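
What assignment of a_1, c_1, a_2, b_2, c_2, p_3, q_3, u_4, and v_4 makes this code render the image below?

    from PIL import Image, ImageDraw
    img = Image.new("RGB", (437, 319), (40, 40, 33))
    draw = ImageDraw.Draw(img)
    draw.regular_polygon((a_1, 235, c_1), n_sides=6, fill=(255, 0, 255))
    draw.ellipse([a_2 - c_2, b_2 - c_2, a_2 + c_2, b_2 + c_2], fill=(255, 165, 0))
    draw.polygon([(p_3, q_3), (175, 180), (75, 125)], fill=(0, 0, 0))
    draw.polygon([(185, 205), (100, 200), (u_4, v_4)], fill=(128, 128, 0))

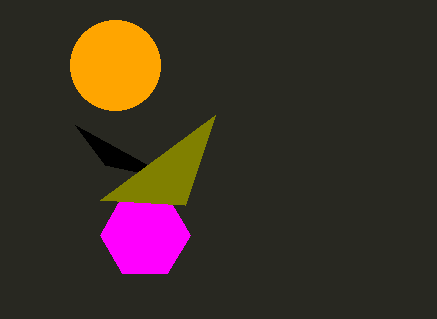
a_1 = 145
c_1 = 45
a_2 = 115
b_2 = 65
c_2 = 45
p_3 = 105
q_3 = 165
u_4 = 215
v_4 = 115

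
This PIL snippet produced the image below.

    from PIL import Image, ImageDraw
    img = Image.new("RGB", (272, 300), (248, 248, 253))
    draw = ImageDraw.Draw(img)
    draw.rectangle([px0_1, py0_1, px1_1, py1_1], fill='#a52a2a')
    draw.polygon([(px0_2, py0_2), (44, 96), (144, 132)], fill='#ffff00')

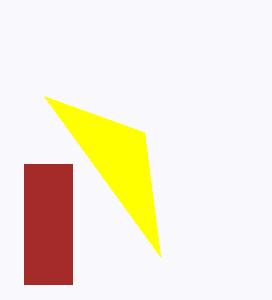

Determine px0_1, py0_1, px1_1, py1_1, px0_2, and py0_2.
px0_1 = 24, py0_1 = 164, px1_1 = 72, py1_1 = 284, px0_2 = 160, py0_2 = 256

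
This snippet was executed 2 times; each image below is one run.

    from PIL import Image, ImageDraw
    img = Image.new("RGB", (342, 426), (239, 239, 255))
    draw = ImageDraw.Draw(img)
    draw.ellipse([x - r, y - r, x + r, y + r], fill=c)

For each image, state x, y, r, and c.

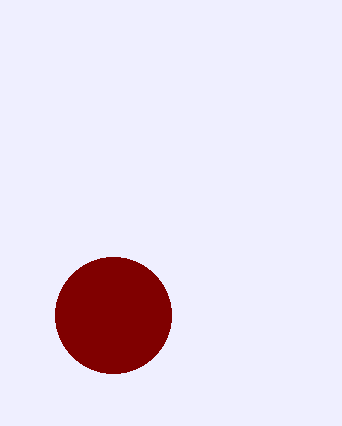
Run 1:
x = 113
y = 315
r = 58
c = 'maroon'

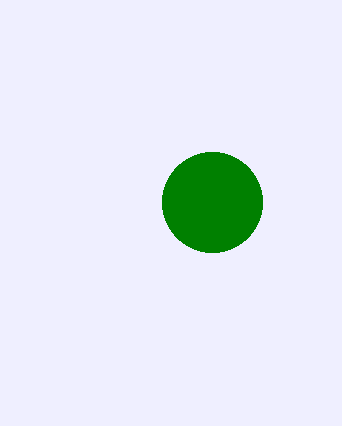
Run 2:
x = 212
y = 202
r = 50
c = 'green'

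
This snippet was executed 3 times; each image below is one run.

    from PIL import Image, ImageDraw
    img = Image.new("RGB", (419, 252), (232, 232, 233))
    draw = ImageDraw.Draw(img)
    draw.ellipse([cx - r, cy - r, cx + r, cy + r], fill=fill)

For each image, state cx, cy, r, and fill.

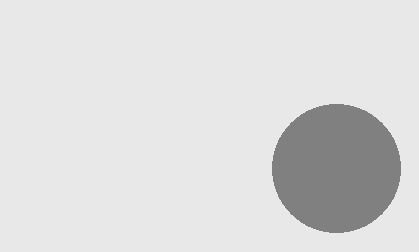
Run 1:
cx = 336; cy = 168; r = 64; fill = 'gray'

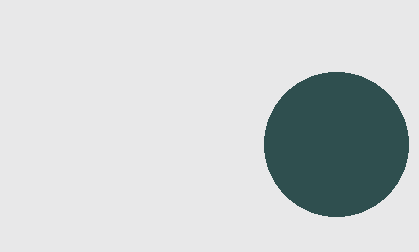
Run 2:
cx = 336
cy = 144
r = 72
fill = 'darkslategray'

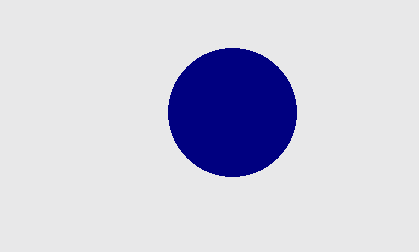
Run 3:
cx = 232; cy = 112; r = 64; fill = 'navy'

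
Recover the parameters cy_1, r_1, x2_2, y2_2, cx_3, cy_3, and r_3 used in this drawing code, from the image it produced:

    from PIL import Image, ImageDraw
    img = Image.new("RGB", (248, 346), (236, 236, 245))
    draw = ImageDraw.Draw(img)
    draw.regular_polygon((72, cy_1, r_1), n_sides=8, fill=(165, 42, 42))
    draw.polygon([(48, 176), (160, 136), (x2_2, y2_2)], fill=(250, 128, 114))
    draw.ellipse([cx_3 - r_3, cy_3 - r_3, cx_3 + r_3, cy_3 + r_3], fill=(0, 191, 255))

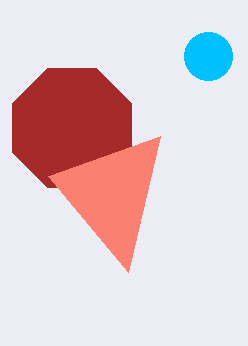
cy_1 = 128, r_1 = 64, x2_2 = 128, y2_2 = 272, cx_3 = 208, cy_3 = 56, r_3 = 24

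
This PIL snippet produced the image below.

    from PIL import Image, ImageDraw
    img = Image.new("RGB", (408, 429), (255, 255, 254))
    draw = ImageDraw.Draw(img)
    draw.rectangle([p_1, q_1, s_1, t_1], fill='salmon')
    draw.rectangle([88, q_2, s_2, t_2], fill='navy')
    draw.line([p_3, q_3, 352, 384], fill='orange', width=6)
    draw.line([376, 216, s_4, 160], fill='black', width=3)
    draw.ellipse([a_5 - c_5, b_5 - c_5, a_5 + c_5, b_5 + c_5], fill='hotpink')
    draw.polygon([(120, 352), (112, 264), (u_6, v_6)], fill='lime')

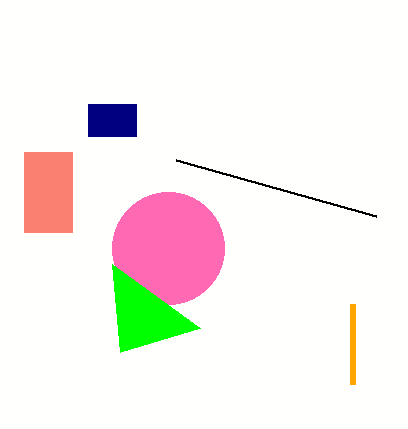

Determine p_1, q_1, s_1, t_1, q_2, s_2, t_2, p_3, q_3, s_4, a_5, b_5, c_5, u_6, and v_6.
p_1 = 24; q_1 = 152; s_1 = 72; t_1 = 232; q_2 = 104; s_2 = 136; t_2 = 136; p_3 = 352; q_3 = 304; s_4 = 176; a_5 = 168; b_5 = 248; c_5 = 56; u_6 = 200; v_6 = 328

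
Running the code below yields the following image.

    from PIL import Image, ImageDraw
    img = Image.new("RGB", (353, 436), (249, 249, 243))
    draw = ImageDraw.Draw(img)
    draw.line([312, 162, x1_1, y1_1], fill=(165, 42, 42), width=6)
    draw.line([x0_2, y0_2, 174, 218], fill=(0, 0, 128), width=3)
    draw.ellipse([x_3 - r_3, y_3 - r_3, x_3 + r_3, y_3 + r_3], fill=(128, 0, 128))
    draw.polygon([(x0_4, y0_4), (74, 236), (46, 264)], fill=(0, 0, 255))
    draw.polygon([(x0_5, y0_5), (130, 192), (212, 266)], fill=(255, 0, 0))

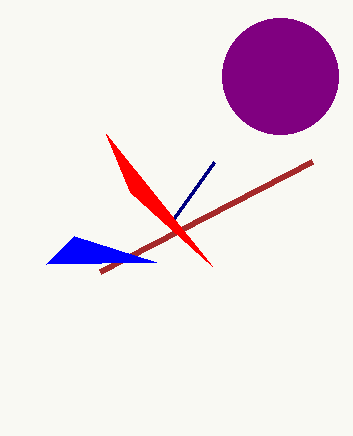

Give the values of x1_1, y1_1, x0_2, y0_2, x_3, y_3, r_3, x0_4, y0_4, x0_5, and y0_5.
x1_1 = 100; y1_1 = 272; x0_2 = 214; y0_2 = 162; x_3 = 280; y_3 = 76; r_3 = 58; x0_4 = 156; y0_4 = 262; x0_5 = 106; y0_5 = 134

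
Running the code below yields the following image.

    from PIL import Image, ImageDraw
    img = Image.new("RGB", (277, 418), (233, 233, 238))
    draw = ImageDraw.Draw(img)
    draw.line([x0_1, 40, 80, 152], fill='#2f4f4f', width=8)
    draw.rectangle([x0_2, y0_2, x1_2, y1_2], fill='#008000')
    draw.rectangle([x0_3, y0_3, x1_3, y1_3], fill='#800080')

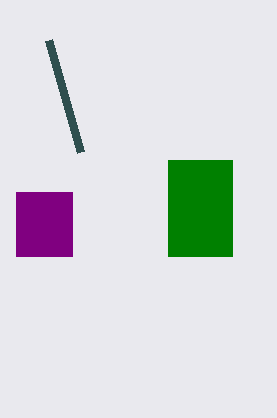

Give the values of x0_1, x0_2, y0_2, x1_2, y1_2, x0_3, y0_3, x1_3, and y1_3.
x0_1 = 48; x0_2 = 168; y0_2 = 160; x1_2 = 232; y1_2 = 256; x0_3 = 16; y0_3 = 192; x1_3 = 72; y1_3 = 256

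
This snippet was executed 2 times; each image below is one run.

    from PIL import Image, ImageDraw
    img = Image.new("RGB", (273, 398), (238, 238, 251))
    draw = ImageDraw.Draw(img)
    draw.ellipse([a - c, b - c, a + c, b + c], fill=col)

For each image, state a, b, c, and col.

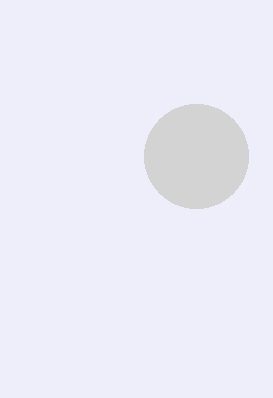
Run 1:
a = 196
b = 156
c = 52
col = 'lightgray'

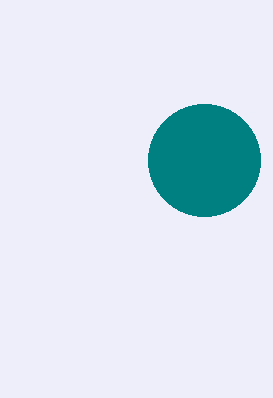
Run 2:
a = 204; b = 160; c = 56; col = 'teal'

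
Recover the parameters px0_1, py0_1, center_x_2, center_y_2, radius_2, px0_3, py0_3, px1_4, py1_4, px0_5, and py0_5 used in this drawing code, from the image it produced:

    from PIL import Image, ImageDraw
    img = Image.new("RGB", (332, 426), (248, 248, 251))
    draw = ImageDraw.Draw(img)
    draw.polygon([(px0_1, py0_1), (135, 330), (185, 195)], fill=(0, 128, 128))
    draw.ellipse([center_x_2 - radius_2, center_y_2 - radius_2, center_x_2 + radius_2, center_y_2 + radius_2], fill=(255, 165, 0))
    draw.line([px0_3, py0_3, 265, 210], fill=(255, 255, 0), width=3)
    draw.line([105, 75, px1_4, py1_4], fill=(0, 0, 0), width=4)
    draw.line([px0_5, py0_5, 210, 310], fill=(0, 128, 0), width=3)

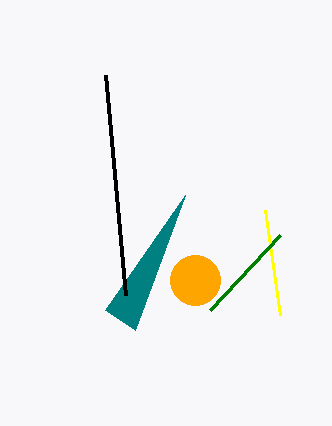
px0_1 = 105; py0_1 = 310; center_x_2 = 195; center_y_2 = 280; radius_2 = 25; px0_3 = 280; py0_3 = 315; px1_4 = 125; py1_4 = 295; px0_5 = 280; py0_5 = 235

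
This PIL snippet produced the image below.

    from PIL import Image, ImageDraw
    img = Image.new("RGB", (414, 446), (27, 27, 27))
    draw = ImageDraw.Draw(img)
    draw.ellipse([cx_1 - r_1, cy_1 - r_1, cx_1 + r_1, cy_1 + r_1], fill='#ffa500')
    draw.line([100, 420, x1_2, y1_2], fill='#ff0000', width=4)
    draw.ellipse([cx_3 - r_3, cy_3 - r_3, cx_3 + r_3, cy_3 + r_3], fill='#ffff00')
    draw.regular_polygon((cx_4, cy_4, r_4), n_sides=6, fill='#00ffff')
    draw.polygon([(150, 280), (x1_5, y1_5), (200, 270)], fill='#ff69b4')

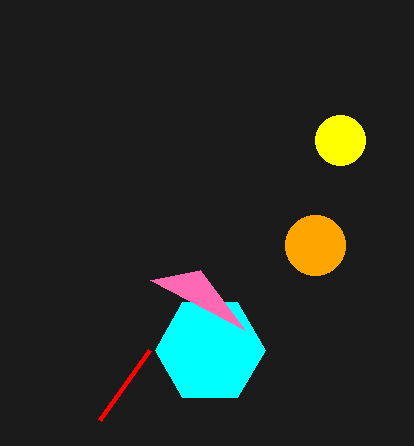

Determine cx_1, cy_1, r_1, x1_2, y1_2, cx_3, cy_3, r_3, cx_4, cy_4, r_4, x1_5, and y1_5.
cx_1 = 315, cy_1 = 245, r_1 = 30, x1_2 = 150, y1_2 = 350, cx_3 = 340, cy_3 = 140, r_3 = 25, cx_4 = 210, cy_4 = 350, r_4 = 55, x1_5 = 245, y1_5 = 330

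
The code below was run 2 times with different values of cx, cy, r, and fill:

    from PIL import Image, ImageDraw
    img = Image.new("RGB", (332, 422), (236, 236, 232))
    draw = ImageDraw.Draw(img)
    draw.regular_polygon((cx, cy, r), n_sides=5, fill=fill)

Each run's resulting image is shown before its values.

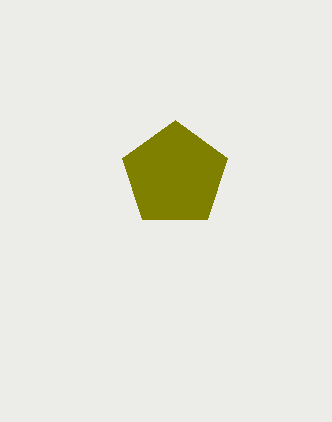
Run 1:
cx = 175, cy = 175, r = 55, fill = 'olive'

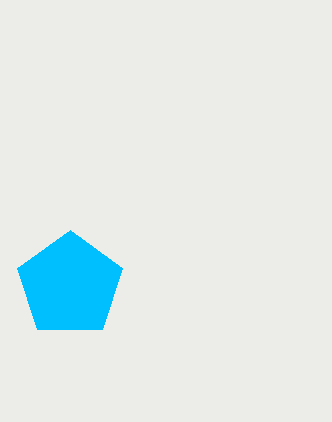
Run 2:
cx = 70
cy = 285
r = 55
fill = 'deepskyblue'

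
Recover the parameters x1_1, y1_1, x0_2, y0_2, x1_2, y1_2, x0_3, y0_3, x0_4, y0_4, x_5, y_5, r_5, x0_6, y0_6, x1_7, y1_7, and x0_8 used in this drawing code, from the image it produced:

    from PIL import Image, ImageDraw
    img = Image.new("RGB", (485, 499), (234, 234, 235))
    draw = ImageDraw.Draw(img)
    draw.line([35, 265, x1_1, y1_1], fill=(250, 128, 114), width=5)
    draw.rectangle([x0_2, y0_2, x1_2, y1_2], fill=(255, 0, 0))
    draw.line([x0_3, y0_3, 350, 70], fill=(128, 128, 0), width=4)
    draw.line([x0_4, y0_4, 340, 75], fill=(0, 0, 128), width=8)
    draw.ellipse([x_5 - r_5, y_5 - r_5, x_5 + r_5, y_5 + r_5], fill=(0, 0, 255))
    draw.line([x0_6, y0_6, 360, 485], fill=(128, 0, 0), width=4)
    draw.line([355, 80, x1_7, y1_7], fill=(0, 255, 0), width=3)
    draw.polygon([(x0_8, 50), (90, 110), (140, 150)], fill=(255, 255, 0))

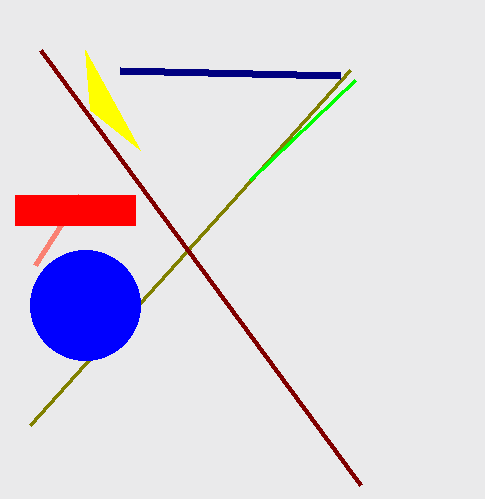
x1_1 = 80; y1_1 = 195; x0_2 = 15; y0_2 = 195; x1_2 = 135; y1_2 = 225; x0_3 = 30; y0_3 = 425; x0_4 = 120; y0_4 = 70; x_5 = 85; y_5 = 305; r_5 = 55; x0_6 = 40; y0_6 = 50; x1_7 = 250; y1_7 = 180; x0_8 = 85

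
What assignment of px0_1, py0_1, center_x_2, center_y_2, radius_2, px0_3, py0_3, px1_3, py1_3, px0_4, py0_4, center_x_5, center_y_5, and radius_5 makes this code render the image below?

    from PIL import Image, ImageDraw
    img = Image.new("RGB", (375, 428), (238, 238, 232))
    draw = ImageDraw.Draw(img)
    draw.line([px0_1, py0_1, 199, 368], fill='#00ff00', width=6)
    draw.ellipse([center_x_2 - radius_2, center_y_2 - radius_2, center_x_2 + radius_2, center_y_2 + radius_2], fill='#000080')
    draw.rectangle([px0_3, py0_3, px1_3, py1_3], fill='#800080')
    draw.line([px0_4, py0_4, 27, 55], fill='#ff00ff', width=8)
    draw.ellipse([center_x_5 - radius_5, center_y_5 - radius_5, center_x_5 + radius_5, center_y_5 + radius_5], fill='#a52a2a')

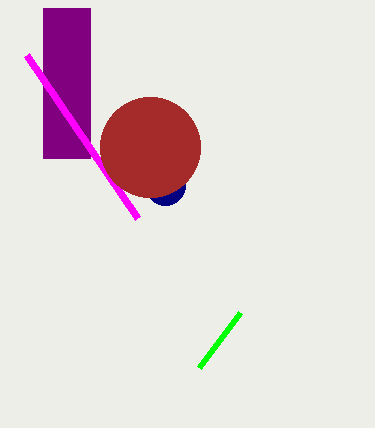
px0_1 = 240, py0_1 = 313, center_x_2 = 165, center_y_2 = 185, radius_2 = 20, px0_3 = 43, py0_3 = 8, px1_3 = 90, py1_3 = 158, px0_4 = 138, py0_4 = 218, center_x_5 = 150, center_y_5 = 147, radius_5 = 50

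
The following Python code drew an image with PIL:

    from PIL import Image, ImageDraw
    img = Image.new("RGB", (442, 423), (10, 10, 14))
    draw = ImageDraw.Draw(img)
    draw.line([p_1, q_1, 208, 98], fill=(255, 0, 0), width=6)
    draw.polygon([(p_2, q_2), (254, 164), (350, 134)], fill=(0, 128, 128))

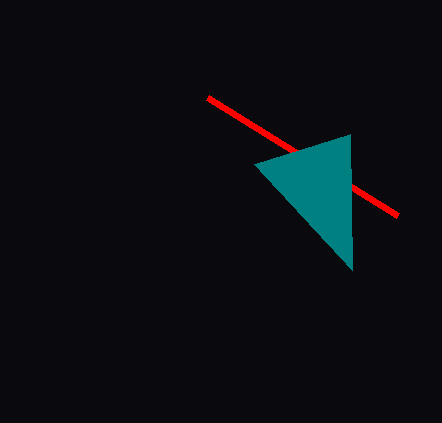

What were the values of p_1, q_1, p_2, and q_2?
p_1 = 398
q_1 = 216
p_2 = 352
q_2 = 270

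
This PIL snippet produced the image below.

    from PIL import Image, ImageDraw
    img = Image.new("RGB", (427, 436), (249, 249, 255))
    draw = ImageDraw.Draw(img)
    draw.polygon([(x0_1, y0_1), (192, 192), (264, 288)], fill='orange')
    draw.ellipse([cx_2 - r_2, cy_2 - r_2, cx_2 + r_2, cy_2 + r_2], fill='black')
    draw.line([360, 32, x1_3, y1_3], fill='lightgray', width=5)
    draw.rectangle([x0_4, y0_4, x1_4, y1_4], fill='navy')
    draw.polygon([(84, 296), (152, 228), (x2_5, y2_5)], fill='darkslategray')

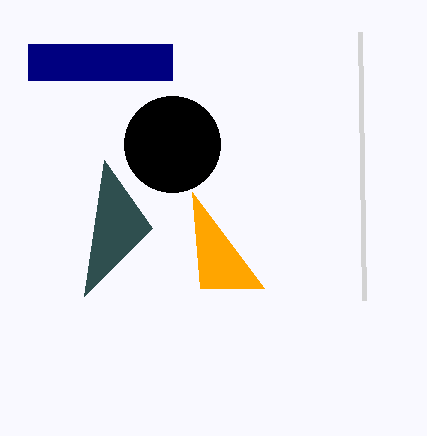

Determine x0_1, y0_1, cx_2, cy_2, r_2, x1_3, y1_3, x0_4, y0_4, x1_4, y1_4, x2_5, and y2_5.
x0_1 = 200; y0_1 = 288; cx_2 = 172; cy_2 = 144; r_2 = 48; x1_3 = 364; y1_3 = 300; x0_4 = 28; y0_4 = 44; x1_4 = 172; y1_4 = 80; x2_5 = 104; y2_5 = 160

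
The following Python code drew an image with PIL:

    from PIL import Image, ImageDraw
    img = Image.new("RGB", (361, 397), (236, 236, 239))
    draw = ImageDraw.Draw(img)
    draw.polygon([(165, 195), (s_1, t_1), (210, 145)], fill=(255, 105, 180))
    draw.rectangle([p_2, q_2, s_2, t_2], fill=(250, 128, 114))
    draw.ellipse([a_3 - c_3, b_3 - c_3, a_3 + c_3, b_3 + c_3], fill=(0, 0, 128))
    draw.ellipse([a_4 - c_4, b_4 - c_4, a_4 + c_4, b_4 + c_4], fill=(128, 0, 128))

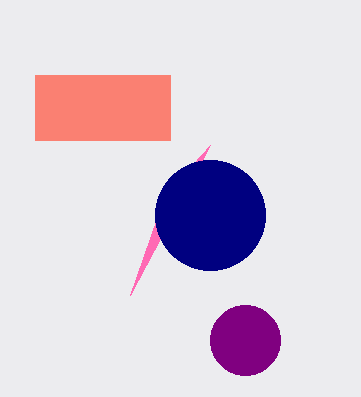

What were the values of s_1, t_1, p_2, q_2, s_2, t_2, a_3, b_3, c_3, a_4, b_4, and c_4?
s_1 = 130
t_1 = 295
p_2 = 35
q_2 = 75
s_2 = 170
t_2 = 140
a_3 = 210
b_3 = 215
c_3 = 55
a_4 = 245
b_4 = 340
c_4 = 35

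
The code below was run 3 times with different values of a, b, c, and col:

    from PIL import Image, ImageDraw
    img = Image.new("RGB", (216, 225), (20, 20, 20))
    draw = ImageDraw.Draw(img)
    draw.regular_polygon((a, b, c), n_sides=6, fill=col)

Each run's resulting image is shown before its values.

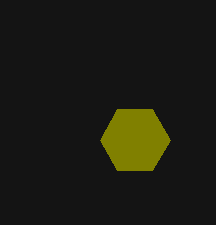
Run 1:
a = 135
b = 140
c = 35
col = 'olive'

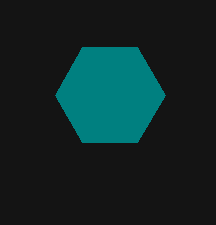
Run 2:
a = 110
b = 95
c = 55
col = 'teal'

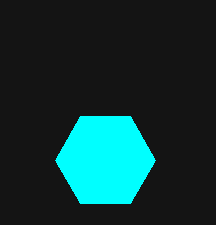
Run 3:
a = 105
b = 160
c = 50
col = 'cyan'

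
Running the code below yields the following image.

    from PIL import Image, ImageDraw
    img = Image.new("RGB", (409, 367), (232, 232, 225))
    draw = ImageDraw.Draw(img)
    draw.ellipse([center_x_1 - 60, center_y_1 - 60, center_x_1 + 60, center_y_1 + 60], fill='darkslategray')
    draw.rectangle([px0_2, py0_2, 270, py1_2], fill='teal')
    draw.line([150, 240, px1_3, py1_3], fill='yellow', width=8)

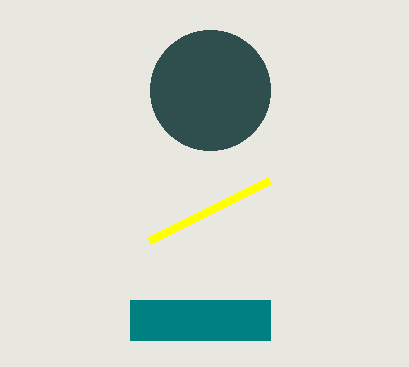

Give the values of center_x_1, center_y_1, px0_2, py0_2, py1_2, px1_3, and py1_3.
center_x_1 = 210, center_y_1 = 90, px0_2 = 130, py0_2 = 300, py1_2 = 340, px1_3 = 270, py1_3 = 180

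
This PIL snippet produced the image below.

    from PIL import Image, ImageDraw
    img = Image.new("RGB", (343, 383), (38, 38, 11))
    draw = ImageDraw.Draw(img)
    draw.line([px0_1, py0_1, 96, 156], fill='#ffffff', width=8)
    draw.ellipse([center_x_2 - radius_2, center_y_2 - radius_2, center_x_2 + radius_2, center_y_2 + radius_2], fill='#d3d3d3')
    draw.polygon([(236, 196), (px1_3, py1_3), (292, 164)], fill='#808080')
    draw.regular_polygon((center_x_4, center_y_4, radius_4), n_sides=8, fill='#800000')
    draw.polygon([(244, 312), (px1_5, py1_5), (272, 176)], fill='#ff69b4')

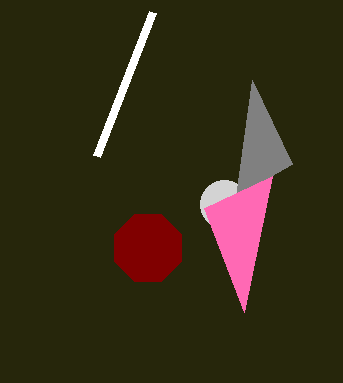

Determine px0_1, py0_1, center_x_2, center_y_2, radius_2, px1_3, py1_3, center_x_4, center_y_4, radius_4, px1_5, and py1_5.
px0_1 = 152; py0_1 = 12; center_x_2 = 224; center_y_2 = 204; radius_2 = 24; px1_3 = 252; py1_3 = 80; center_x_4 = 148; center_y_4 = 248; radius_4 = 36; px1_5 = 204; py1_5 = 208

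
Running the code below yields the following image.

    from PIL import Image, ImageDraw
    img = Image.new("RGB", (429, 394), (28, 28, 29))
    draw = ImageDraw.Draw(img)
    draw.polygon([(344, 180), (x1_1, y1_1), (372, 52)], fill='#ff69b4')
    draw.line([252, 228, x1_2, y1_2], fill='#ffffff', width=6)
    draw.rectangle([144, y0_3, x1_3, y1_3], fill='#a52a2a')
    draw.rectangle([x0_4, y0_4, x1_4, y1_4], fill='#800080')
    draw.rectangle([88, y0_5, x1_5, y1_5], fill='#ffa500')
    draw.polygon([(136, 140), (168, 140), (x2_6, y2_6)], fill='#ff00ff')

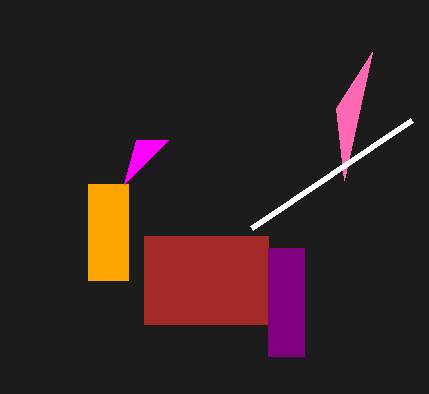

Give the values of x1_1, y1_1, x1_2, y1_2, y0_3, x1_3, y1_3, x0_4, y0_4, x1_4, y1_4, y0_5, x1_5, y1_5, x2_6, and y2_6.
x1_1 = 336; y1_1 = 108; x1_2 = 412; y1_2 = 120; y0_3 = 236; x1_3 = 268; y1_3 = 324; x0_4 = 268; y0_4 = 248; x1_4 = 304; y1_4 = 356; y0_5 = 184; x1_5 = 128; y1_5 = 280; x2_6 = 124; y2_6 = 184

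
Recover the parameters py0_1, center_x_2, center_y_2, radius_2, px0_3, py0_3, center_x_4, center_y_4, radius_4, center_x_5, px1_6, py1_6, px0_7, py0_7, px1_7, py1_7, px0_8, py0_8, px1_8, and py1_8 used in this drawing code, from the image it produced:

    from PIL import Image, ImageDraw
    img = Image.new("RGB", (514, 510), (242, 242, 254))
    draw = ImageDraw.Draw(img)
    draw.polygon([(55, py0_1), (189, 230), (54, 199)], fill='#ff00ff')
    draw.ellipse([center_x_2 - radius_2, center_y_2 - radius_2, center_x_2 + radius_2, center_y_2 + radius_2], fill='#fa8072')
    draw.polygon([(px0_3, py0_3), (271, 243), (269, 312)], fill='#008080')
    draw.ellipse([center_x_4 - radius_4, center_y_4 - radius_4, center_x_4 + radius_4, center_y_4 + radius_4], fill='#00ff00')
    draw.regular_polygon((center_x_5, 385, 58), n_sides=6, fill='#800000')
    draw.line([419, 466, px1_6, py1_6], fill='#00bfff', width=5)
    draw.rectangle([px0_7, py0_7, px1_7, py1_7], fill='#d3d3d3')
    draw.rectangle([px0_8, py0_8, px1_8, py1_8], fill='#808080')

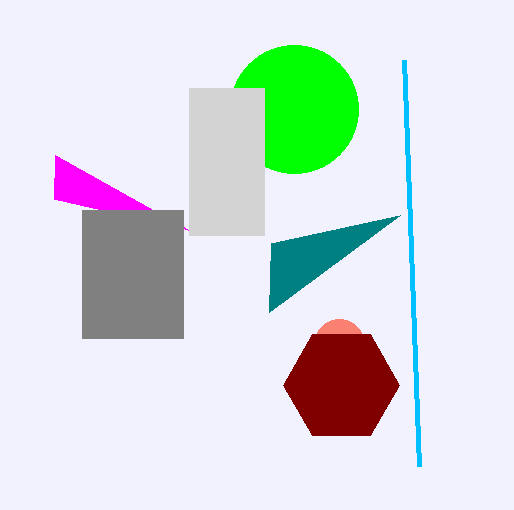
py0_1 = 155; center_x_2 = 339; center_y_2 = 344; radius_2 = 25; px0_3 = 400; py0_3 = 215; center_x_4 = 294; center_y_4 = 109; radius_4 = 64; center_x_5 = 341; px1_6 = 404; py1_6 = 60; px0_7 = 189; py0_7 = 88; px1_7 = 264; py1_7 = 235; px0_8 = 82; py0_8 = 210; px1_8 = 183; py1_8 = 338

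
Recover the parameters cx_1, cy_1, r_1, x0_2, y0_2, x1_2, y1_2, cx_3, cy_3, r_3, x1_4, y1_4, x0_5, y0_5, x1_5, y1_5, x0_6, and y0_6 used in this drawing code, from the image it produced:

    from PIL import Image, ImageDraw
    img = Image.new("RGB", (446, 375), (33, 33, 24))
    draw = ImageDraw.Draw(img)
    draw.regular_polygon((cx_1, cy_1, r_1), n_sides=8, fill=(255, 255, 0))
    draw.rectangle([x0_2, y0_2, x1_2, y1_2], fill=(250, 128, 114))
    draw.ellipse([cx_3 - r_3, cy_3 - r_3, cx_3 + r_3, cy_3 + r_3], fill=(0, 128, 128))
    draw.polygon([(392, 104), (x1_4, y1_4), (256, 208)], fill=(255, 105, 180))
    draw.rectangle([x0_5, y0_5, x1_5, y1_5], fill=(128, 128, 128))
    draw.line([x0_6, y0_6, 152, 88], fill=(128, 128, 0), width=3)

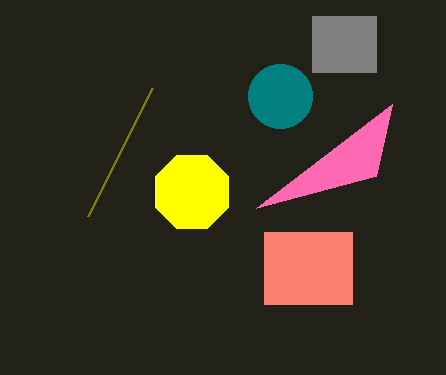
cx_1 = 192
cy_1 = 192
r_1 = 40
x0_2 = 264
y0_2 = 232
x1_2 = 352
y1_2 = 304
cx_3 = 280
cy_3 = 96
r_3 = 32
x1_4 = 376
y1_4 = 176
x0_5 = 312
y0_5 = 16
x1_5 = 376
y1_5 = 72
x0_6 = 88
y0_6 = 216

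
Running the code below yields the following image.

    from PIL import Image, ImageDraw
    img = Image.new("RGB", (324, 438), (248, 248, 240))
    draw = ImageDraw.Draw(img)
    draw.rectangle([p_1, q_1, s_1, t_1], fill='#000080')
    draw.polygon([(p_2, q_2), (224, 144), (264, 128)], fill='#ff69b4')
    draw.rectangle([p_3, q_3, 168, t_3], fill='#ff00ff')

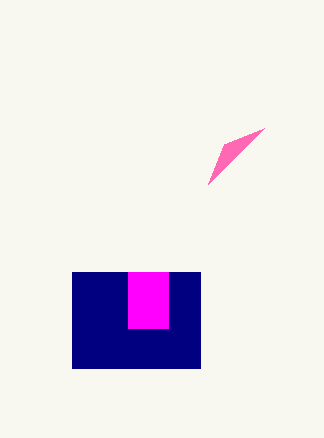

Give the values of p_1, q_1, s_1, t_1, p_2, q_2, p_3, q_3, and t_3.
p_1 = 72
q_1 = 272
s_1 = 200
t_1 = 368
p_2 = 208
q_2 = 184
p_3 = 128
q_3 = 272
t_3 = 328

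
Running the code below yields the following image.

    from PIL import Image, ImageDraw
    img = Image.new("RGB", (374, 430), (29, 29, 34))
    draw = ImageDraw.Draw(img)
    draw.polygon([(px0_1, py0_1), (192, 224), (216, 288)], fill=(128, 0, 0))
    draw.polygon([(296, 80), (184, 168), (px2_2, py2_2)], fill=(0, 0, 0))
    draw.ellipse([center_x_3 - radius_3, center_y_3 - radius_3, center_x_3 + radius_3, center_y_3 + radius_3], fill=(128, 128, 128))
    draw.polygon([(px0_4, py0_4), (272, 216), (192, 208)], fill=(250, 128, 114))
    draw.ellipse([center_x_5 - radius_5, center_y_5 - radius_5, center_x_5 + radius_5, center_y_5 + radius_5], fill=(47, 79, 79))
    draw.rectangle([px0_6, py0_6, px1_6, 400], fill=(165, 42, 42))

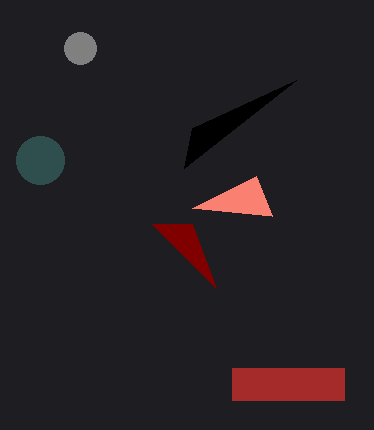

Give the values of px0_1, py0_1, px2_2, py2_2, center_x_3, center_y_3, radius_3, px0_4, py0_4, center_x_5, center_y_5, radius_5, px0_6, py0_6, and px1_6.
px0_1 = 152, py0_1 = 224, px2_2 = 192, py2_2 = 128, center_x_3 = 80, center_y_3 = 48, radius_3 = 16, px0_4 = 256, py0_4 = 176, center_x_5 = 40, center_y_5 = 160, radius_5 = 24, px0_6 = 232, py0_6 = 368, px1_6 = 344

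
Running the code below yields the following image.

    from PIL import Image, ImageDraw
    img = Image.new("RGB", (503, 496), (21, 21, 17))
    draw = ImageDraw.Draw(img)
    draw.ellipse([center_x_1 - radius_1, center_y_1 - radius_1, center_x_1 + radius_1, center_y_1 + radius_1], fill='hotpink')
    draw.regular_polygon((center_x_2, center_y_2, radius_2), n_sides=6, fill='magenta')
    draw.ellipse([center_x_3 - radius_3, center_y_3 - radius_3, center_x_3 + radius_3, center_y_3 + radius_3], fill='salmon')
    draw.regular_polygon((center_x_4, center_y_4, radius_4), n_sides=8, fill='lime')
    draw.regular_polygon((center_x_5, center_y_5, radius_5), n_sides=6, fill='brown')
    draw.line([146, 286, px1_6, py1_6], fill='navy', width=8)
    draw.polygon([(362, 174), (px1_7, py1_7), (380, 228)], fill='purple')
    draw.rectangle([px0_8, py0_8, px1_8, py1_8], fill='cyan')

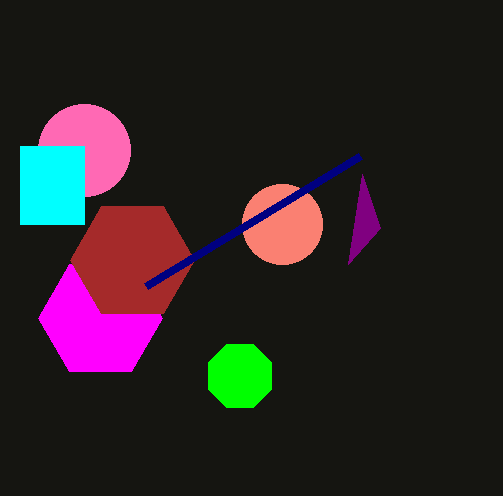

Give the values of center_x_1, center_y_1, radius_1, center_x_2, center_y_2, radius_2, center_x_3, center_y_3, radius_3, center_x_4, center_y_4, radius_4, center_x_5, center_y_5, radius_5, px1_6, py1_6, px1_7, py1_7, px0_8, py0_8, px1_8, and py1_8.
center_x_1 = 84, center_y_1 = 150, radius_1 = 46, center_x_2 = 100, center_y_2 = 318, radius_2 = 62, center_x_3 = 282, center_y_3 = 224, radius_3 = 40, center_x_4 = 240, center_y_4 = 376, radius_4 = 34, center_x_5 = 132, center_y_5 = 260, radius_5 = 62, px1_6 = 360, py1_6 = 156, px1_7 = 348, py1_7 = 264, px0_8 = 20, py0_8 = 146, px1_8 = 84, py1_8 = 224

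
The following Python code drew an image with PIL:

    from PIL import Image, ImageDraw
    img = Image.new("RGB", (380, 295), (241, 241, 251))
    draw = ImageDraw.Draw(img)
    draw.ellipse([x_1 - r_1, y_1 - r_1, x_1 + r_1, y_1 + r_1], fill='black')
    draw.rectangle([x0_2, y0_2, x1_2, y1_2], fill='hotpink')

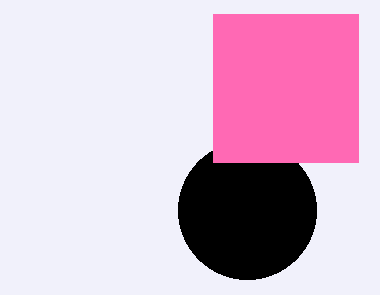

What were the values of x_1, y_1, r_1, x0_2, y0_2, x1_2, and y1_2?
x_1 = 247, y_1 = 210, r_1 = 69, x0_2 = 213, y0_2 = 14, x1_2 = 358, y1_2 = 162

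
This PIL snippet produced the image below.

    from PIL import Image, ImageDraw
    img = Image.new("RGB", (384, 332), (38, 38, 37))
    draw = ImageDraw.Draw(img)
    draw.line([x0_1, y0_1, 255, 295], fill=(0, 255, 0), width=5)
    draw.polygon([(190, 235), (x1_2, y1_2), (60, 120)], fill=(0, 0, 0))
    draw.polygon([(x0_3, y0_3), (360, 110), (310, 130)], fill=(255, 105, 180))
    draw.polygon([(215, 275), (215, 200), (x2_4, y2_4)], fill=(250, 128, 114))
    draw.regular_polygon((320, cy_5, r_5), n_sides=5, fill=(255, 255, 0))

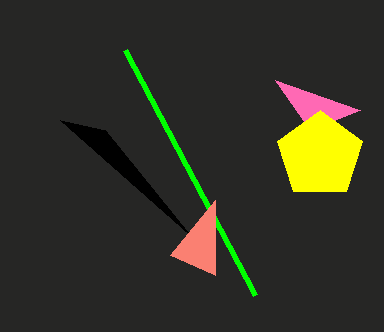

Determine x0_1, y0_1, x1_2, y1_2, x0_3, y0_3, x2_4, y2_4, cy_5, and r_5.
x0_1 = 125; y0_1 = 50; x1_2 = 105; y1_2 = 130; x0_3 = 275; y0_3 = 80; x2_4 = 170; y2_4 = 255; cy_5 = 155; r_5 = 45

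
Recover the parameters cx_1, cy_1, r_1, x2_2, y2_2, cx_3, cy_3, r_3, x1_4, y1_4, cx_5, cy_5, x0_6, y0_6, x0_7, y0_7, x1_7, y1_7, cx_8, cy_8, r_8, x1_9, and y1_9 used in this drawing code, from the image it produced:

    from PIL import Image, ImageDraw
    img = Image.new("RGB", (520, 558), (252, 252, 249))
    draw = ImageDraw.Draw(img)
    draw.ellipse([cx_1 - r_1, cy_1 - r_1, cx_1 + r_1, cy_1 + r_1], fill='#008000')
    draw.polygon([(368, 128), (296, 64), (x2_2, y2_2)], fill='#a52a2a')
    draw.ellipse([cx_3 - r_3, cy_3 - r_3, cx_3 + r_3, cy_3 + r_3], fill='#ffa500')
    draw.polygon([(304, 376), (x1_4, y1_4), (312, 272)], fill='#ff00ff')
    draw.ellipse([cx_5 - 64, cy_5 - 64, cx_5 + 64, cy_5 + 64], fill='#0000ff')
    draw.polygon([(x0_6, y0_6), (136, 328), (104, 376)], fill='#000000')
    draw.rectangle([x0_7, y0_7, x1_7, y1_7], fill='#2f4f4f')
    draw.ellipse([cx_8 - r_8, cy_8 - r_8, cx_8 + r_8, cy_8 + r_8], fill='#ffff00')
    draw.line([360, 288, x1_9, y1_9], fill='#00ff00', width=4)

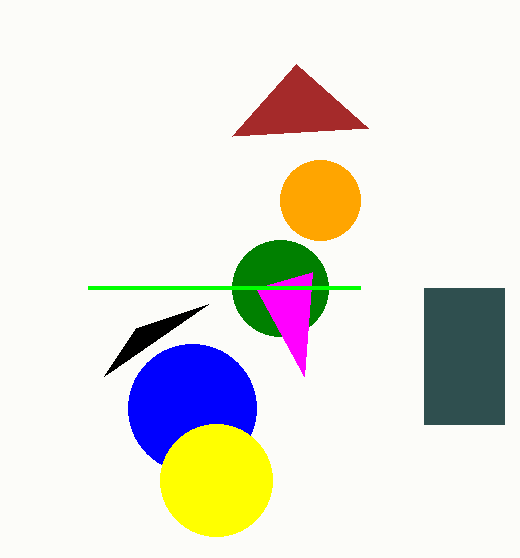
cx_1 = 280
cy_1 = 288
r_1 = 48
x2_2 = 232
y2_2 = 136
cx_3 = 320
cy_3 = 200
r_3 = 40
x1_4 = 256
y1_4 = 288
cx_5 = 192
cy_5 = 408
x0_6 = 208
y0_6 = 304
x0_7 = 424
y0_7 = 288
x1_7 = 504
y1_7 = 424
cx_8 = 216
cy_8 = 480
r_8 = 56
x1_9 = 88
y1_9 = 288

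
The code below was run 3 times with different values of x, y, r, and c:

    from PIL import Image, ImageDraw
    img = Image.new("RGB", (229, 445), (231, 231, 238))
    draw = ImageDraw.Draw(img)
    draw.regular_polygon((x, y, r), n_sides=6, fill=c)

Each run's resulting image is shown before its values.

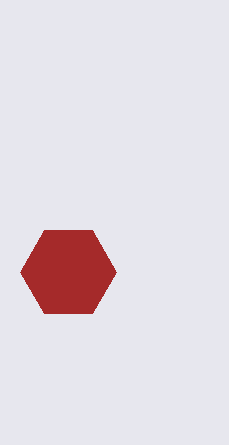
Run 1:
x = 68, y = 272, r = 48, c = 'brown'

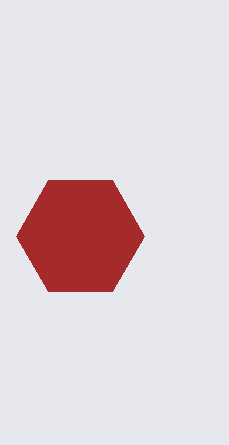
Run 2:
x = 80; y = 236; r = 64; c = 'brown'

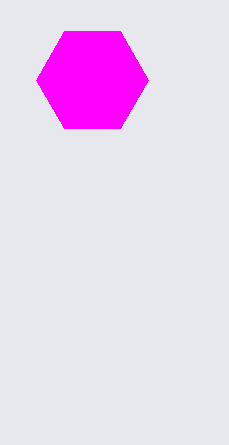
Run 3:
x = 92, y = 80, r = 56, c = 'magenta'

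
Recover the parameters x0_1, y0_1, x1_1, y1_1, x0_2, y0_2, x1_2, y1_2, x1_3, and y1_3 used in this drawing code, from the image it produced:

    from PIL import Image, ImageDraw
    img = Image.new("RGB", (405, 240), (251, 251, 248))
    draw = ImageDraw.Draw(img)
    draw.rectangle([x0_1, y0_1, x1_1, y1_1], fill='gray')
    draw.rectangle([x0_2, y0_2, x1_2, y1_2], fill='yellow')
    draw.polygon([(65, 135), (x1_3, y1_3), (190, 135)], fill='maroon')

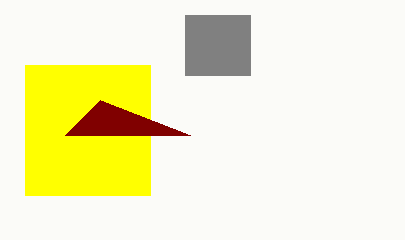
x0_1 = 185, y0_1 = 15, x1_1 = 250, y1_1 = 75, x0_2 = 25, y0_2 = 65, x1_2 = 150, y1_2 = 195, x1_3 = 100, y1_3 = 100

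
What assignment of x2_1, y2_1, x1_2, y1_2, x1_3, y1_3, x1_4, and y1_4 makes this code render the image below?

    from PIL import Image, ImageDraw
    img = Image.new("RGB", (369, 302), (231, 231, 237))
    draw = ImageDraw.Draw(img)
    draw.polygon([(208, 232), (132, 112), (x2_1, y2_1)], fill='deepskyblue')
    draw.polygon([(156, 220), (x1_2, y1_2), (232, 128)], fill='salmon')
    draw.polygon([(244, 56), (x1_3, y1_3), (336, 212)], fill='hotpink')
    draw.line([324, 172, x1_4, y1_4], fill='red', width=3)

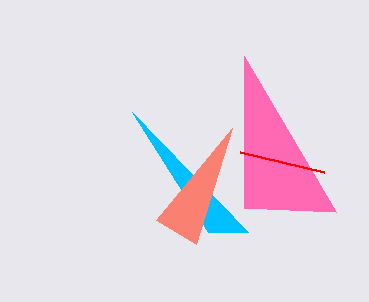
x2_1 = 248
y2_1 = 232
x1_2 = 196
y1_2 = 244
x1_3 = 244
y1_3 = 208
x1_4 = 240
y1_4 = 152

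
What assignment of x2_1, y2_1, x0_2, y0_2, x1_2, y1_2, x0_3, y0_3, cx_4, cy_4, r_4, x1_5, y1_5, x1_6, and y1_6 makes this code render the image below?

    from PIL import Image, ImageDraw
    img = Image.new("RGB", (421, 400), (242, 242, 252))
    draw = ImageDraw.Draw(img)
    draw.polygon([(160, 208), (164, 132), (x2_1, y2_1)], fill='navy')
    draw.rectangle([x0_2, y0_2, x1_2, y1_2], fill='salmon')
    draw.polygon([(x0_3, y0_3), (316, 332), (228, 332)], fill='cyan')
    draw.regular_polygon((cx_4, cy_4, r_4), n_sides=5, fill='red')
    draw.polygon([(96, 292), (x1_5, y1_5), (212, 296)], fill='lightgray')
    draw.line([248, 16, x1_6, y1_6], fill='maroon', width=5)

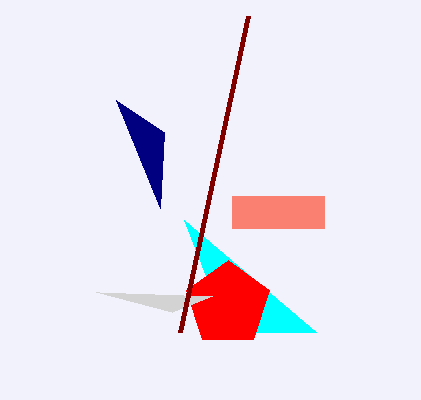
x2_1 = 116; y2_1 = 100; x0_2 = 232; y0_2 = 196; x1_2 = 324; y1_2 = 228; x0_3 = 184; y0_3 = 220; cx_4 = 228; cy_4 = 304; r_4 = 44; x1_5 = 172; y1_5 = 312; x1_6 = 180; y1_6 = 332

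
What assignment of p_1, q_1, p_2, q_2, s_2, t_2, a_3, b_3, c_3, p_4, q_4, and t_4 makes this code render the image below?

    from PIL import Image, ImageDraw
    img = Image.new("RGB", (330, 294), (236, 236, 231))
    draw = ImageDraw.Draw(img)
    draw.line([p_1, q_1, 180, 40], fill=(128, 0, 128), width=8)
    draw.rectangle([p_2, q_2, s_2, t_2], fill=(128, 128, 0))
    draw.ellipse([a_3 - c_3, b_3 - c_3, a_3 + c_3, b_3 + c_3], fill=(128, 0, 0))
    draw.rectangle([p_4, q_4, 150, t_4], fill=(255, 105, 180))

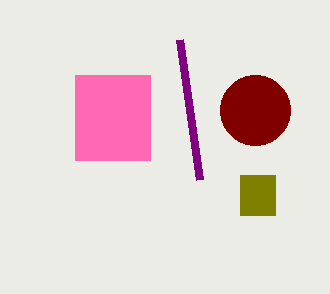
p_1 = 200
q_1 = 180
p_2 = 240
q_2 = 175
s_2 = 275
t_2 = 215
a_3 = 255
b_3 = 110
c_3 = 35
p_4 = 75
q_4 = 75
t_4 = 160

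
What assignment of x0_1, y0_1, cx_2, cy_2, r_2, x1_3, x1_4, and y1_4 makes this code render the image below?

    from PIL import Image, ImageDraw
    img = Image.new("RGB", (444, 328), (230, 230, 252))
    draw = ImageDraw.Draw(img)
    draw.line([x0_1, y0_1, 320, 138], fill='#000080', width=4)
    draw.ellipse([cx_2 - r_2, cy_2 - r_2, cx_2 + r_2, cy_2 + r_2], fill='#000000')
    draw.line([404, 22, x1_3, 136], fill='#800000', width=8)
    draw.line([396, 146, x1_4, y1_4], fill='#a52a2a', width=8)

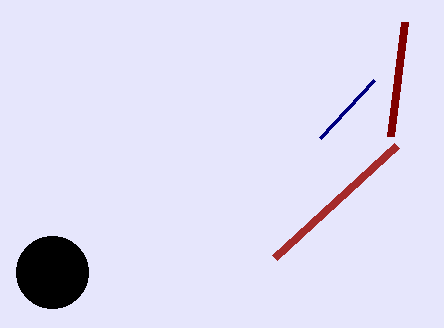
x0_1 = 374
y0_1 = 80
cx_2 = 52
cy_2 = 272
r_2 = 36
x1_3 = 390
x1_4 = 274
y1_4 = 258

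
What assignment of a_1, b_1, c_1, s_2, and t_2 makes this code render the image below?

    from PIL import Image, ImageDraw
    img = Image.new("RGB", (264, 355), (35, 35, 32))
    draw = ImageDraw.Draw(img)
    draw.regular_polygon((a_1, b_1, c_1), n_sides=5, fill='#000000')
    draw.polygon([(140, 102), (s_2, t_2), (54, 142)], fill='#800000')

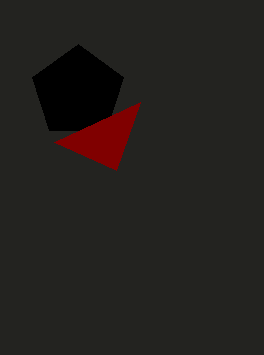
a_1 = 78
b_1 = 92
c_1 = 48
s_2 = 116
t_2 = 170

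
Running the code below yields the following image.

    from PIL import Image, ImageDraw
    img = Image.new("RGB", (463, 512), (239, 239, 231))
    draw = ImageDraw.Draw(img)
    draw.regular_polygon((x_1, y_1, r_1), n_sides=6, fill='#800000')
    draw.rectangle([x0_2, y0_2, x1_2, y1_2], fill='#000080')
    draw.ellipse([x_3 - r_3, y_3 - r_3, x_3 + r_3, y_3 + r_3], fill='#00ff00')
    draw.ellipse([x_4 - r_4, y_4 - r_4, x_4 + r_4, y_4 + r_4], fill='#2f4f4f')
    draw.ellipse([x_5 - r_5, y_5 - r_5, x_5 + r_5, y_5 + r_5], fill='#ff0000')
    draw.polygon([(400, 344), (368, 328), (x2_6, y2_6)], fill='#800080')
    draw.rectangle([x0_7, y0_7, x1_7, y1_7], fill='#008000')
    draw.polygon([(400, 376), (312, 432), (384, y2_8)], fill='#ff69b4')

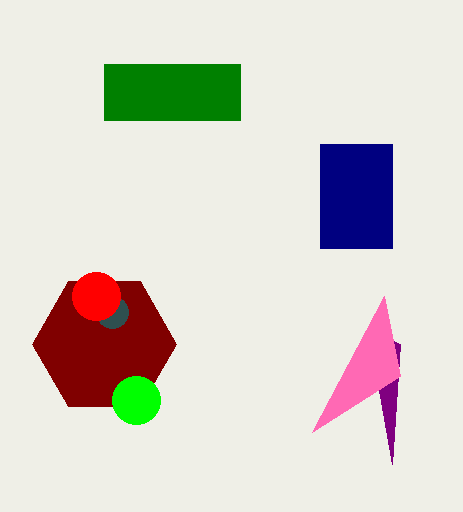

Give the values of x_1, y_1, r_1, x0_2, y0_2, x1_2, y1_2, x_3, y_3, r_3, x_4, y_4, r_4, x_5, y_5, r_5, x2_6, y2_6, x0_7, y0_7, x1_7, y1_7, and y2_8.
x_1 = 104
y_1 = 344
r_1 = 72
x0_2 = 320
y0_2 = 144
x1_2 = 392
y1_2 = 248
x_3 = 136
y_3 = 400
r_3 = 24
x_4 = 112
y_4 = 312
r_4 = 16
x_5 = 96
y_5 = 296
r_5 = 24
x2_6 = 392
y2_6 = 464
x0_7 = 104
y0_7 = 64
x1_7 = 240
y1_7 = 120
y2_8 = 296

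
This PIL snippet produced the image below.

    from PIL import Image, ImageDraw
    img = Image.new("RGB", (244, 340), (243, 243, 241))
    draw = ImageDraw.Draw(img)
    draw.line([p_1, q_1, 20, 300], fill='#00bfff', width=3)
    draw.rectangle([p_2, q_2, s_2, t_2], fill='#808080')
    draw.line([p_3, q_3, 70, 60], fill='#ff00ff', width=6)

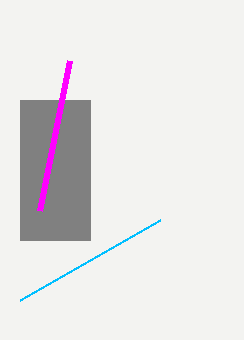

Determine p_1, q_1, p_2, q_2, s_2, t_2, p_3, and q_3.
p_1 = 160; q_1 = 220; p_2 = 20; q_2 = 100; s_2 = 90; t_2 = 240; p_3 = 40; q_3 = 210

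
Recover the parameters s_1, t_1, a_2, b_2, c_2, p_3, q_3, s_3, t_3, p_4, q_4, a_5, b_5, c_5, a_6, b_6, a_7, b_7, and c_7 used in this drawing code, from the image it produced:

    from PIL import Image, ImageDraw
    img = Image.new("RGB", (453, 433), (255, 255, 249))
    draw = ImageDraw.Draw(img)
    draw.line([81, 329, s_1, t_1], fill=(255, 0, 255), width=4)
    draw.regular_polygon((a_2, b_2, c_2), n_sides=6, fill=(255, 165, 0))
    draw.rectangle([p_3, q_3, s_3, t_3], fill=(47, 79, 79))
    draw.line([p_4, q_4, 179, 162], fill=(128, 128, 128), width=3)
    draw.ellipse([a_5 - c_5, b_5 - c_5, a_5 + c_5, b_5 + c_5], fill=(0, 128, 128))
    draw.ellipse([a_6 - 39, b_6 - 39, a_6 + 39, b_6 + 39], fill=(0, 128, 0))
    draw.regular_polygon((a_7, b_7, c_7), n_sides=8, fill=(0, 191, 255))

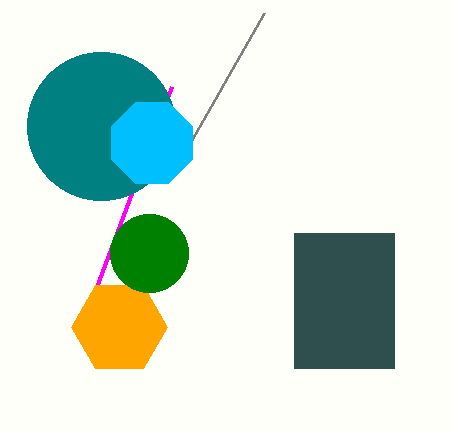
s_1 = 172
t_1 = 86
a_2 = 119
b_2 = 327
c_2 = 48
p_3 = 294
q_3 = 233
s_3 = 394
t_3 = 368
p_4 = 264
q_4 = 13
a_5 = 101
b_5 = 126
c_5 = 74
a_6 = 149
b_6 = 253
a_7 = 152
b_7 = 143
c_7 = 44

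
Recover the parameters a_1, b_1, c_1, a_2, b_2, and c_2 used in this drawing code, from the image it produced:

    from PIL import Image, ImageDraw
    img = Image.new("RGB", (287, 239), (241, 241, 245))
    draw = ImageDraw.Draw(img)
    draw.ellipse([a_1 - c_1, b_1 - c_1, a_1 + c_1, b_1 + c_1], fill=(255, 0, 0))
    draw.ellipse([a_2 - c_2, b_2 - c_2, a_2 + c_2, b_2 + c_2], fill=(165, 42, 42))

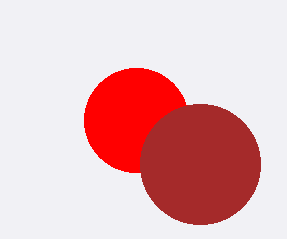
a_1 = 136; b_1 = 120; c_1 = 52; a_2 = 200; b_2 = 164; c_2 = 60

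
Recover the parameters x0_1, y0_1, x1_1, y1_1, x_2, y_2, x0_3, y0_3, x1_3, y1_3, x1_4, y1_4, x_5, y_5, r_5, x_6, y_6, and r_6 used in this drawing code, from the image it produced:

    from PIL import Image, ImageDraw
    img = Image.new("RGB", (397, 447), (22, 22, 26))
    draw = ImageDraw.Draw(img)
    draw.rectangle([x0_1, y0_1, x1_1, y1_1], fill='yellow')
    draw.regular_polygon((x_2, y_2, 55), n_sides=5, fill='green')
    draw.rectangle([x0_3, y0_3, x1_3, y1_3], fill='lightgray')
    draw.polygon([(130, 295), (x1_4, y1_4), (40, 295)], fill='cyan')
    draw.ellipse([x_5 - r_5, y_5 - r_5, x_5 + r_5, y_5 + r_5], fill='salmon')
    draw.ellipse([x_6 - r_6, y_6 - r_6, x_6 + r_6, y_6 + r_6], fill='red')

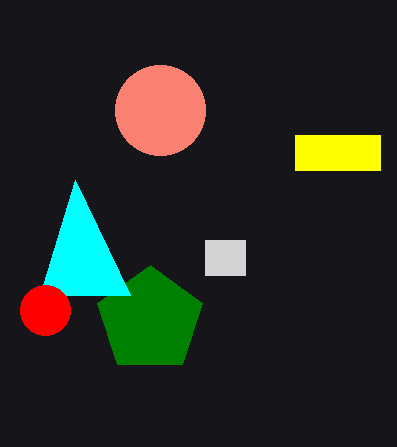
x0_1 = 295
y0_1 = 135
x1_1 = 380
y1_1 = 170
x_2 = 150
y_2 = 320
x0_3 = 205
y0_3 = 240
x1_3 = 245
y1_3 = 275
x1_4 = 75
y1_4 = 180
x_5 = 160
y_5 = 110
r_5 = 45
x_6 = 45
y_6 = 310
r_6 = 25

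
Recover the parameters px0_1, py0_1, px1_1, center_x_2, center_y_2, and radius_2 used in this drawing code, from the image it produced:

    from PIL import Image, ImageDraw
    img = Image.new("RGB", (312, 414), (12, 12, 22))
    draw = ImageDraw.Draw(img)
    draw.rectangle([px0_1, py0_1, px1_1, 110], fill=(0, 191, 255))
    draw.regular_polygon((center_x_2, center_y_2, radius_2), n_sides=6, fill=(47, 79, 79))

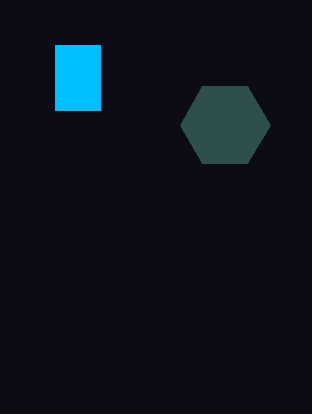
px0_1 = 55, py0_1 = 45, px1_1 = 100, center_x_2 = 225, center_y_2 = 125, radius_2 = 45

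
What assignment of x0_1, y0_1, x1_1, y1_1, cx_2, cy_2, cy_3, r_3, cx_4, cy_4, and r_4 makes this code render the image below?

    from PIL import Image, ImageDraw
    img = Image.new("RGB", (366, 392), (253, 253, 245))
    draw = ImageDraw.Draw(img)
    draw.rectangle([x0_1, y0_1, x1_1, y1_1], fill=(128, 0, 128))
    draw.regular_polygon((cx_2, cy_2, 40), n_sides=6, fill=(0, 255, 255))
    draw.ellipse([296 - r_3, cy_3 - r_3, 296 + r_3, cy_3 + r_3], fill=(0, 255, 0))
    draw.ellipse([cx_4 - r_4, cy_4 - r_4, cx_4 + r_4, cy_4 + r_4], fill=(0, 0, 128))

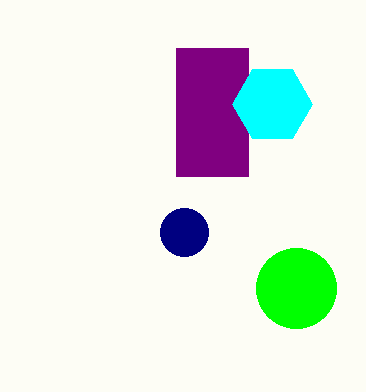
x0_1 = 176; y0_1 = 48; x1_1 = 248; y1_1 = 176; cx_2 = 272; cy_2 = 104; cy_3 = 288; r_3 = 40; cx_4 = 184; cy_4 = 232; r_4 = 24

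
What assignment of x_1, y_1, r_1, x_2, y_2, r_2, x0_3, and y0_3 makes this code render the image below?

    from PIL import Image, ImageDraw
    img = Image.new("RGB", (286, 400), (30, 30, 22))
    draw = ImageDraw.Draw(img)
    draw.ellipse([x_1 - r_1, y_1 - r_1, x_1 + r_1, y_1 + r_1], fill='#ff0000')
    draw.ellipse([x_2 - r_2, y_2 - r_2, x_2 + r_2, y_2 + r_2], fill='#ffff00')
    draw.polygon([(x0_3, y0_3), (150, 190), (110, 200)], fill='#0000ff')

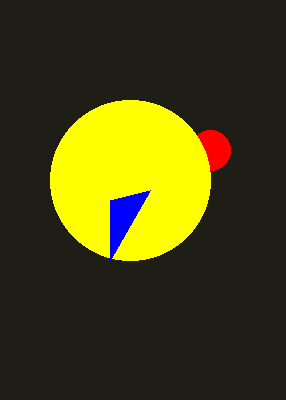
x_1 = 210, y_1 = 150, r_1 = 20, x_2 = 130, y_2 = 180, r_2 = 80, x0_3 = 110, y0_3 = 260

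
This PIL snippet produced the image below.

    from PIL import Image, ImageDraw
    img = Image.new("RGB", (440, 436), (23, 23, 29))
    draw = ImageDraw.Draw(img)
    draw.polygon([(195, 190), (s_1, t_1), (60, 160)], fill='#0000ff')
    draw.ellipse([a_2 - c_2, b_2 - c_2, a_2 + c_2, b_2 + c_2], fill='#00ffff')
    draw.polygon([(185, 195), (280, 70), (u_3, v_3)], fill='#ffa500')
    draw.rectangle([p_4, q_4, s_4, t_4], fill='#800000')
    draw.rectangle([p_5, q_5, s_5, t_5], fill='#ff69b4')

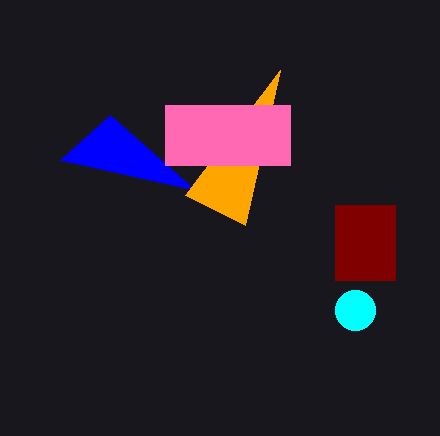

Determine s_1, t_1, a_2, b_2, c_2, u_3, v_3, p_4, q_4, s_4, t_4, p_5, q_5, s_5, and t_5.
s_1 = 110, t_1 = 115, a_2 = 355, b_2 = 310, c_2 = 20, u_3 = 245, v_3 = 225, p_4 = 335, q_4 = 205, s_4 = 395, t_4 = 280, p_5 = 165, q_5 = 105, s_5 = 290, t_5 = 165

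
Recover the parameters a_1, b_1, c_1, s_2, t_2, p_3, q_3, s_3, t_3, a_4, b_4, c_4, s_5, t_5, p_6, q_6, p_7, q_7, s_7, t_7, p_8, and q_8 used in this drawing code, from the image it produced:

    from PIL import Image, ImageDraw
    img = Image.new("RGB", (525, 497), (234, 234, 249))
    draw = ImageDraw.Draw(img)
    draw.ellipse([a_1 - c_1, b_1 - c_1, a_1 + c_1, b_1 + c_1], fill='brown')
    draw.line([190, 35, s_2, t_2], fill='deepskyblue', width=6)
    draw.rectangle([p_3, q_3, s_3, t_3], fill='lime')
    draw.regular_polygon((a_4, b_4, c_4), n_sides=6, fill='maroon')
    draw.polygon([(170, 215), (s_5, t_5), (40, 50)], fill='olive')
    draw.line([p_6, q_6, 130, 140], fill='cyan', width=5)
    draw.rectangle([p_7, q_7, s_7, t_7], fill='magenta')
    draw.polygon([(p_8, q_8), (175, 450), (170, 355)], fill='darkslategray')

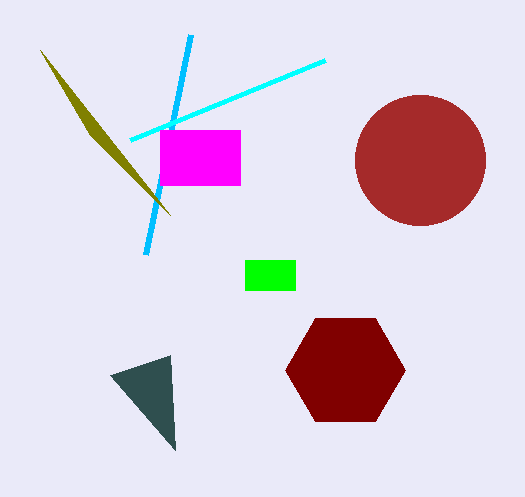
a_1 = 420
b_1 = 160
c_1 = 65
s_2 = 145
t_2 = 255
p_3 = 245
q_3 = 260
s_3 = 295
t_3 = 290
a_4 = 345
b_4 = 370
c_4 = 60
s_5 = 90
t_5 = 135
p_6 = 325
q_6 = 60
p_7 = 160
q_7 = 130
s_7 = 240
t_7 = 185
p_8 = 110
q_8 = 375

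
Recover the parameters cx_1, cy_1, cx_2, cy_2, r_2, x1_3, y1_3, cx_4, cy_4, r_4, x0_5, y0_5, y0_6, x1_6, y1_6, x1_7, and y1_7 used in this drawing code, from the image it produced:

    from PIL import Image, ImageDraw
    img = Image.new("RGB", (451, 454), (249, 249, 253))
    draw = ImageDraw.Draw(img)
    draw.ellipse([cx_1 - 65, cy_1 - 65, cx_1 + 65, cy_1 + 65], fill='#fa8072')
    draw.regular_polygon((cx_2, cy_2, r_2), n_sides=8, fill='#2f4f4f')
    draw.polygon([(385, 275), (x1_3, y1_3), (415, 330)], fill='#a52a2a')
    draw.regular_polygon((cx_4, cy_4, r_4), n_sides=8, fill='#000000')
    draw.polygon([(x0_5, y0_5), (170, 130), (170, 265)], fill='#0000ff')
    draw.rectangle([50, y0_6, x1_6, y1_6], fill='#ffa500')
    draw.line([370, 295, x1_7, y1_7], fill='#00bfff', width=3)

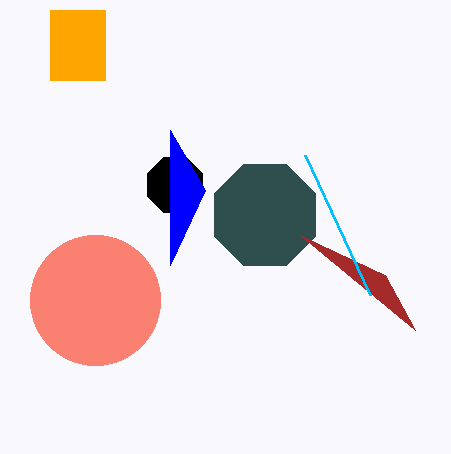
cx_1 = 95; cy_1 = 300; cx_2 = 265; cy_2 = 215; r_2 = 55; x1_3 = 300; y1_3 = 235; cx_4 = 175; cy_4 = 185; r_4 = 30; x0_5 = 205; y0_5 = 190; y0_6 = 10; x1_6 = 105; y1_6 = 80; x1_7 = 305; y1_7 = 155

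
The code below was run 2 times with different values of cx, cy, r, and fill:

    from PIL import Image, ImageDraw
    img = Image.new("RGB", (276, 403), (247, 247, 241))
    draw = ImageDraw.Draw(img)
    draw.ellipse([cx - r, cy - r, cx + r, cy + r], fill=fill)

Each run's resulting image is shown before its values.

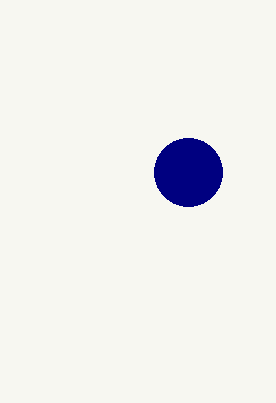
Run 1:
cx = 188; cy = 172; r = 34; fill = 'navy'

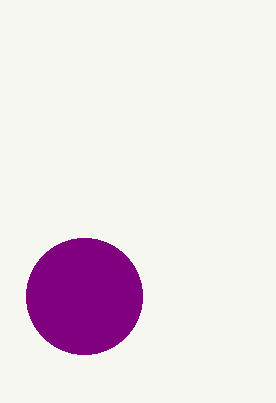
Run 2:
cx = 84, cy = 296, r = 58, fill = 'purple'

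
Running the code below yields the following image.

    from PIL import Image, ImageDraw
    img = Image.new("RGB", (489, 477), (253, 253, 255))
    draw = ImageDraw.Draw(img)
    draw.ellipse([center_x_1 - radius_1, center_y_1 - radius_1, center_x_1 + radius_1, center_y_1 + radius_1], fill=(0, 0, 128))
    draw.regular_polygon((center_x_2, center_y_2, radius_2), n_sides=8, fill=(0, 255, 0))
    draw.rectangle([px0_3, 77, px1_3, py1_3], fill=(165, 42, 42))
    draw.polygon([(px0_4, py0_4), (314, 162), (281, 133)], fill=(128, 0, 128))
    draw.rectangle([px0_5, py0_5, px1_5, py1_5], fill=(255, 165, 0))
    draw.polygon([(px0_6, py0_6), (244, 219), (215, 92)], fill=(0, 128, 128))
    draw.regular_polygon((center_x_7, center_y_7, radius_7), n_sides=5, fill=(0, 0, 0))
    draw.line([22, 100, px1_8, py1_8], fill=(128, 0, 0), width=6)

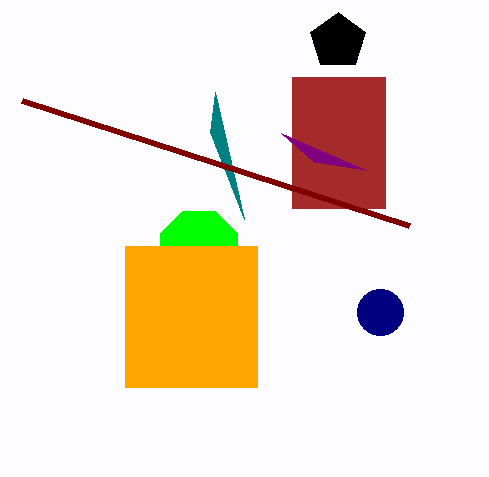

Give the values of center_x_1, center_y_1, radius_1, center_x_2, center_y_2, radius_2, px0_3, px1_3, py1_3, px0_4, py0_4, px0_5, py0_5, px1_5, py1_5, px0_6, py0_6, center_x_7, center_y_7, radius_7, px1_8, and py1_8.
center_x_1 = 380, center_y_1 = 312, radius_1 = 23, center_x_2 = 199, center_y_2 = 250, radius_2 = 42, px0_3 = 292, px1_3 = 385, py1_3 = 208, px0_4 = 366, py0_4 = 170, px0_5 = 125, py0_5 = 246, px1_5 = 257, py1_5 = 387, px0_6 = 210, py0_6 = 132, center_x_7 = 338, center_y_7 = 41, radius_7 = 29, px1_8 = 409, py1_8 = 225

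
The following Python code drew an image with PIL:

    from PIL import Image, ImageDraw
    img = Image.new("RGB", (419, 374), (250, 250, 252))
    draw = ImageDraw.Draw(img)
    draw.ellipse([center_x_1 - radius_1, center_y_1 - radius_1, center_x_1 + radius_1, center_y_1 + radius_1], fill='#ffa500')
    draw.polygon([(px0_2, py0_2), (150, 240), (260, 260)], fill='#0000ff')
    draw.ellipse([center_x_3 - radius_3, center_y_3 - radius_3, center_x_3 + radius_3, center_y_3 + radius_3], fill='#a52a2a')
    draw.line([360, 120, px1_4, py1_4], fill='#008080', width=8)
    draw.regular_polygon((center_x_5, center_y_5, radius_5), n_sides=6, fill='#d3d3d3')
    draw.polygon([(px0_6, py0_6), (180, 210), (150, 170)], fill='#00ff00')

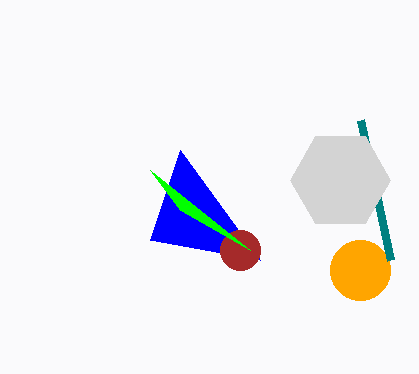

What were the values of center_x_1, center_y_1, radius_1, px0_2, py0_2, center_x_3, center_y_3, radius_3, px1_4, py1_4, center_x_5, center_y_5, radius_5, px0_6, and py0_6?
center_x_1 = 360; center_y_1 = 270; radius_1 = 30; px0_2 = 180; py0_2 = 150; center_x_3 = 240; center_y_3 = 250; radius_3 = 20; px1_4 = 390; py1_4 = 260; center_x_5 = 340; center_y_5 = 180; radius_5 = 50; px0_6 = 250; py0_6 = 250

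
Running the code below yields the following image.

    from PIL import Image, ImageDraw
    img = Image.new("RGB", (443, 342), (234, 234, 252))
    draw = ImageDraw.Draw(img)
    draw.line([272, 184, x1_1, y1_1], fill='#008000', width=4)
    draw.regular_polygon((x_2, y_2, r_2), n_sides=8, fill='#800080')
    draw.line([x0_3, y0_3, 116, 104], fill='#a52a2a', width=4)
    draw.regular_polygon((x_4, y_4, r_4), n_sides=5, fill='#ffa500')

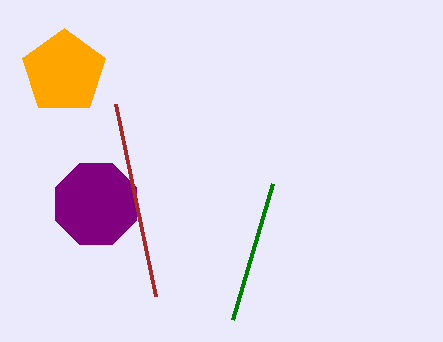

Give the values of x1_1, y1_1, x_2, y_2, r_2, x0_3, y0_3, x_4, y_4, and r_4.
x1_1 = 232; y1_1 = 320; x_2 = 96; y_2 = 204; r_2 = 44; x0_3 = 156; y0_3 = 296; x_4 = 64; y_4 = 72; r_4 = 44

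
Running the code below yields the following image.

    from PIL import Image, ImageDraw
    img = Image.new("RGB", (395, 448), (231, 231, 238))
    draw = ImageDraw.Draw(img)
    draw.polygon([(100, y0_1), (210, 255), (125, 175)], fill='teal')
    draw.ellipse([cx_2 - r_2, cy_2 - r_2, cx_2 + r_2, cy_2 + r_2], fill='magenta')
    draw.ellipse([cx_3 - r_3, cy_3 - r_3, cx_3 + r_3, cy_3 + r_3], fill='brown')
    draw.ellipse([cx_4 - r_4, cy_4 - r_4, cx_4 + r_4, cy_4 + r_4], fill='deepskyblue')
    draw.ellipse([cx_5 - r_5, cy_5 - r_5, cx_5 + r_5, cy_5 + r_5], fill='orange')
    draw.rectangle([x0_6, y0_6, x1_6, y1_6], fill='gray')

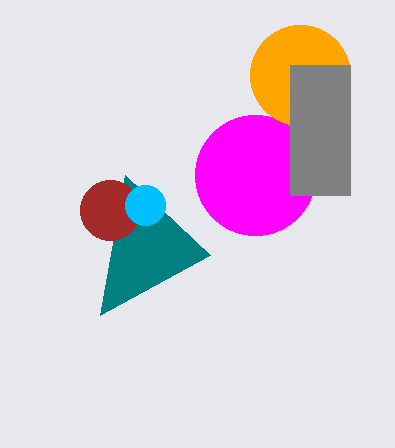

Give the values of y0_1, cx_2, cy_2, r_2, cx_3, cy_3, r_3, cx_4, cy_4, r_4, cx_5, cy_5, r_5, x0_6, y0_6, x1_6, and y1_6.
y0_1 = 315, cx_2 = 255, cy_2 = 175, r_2 = 60, cx_3 = 110, cy_3 = 210, r_3 = 30, cx_4 = 145, cy_4 = 205, r_4 = 20, cx_5 = 300, cy_5 = 75, r_5 = 50, x0_6 = 290, y0_6 = 65, x1_6 = 350, y1_6 = 195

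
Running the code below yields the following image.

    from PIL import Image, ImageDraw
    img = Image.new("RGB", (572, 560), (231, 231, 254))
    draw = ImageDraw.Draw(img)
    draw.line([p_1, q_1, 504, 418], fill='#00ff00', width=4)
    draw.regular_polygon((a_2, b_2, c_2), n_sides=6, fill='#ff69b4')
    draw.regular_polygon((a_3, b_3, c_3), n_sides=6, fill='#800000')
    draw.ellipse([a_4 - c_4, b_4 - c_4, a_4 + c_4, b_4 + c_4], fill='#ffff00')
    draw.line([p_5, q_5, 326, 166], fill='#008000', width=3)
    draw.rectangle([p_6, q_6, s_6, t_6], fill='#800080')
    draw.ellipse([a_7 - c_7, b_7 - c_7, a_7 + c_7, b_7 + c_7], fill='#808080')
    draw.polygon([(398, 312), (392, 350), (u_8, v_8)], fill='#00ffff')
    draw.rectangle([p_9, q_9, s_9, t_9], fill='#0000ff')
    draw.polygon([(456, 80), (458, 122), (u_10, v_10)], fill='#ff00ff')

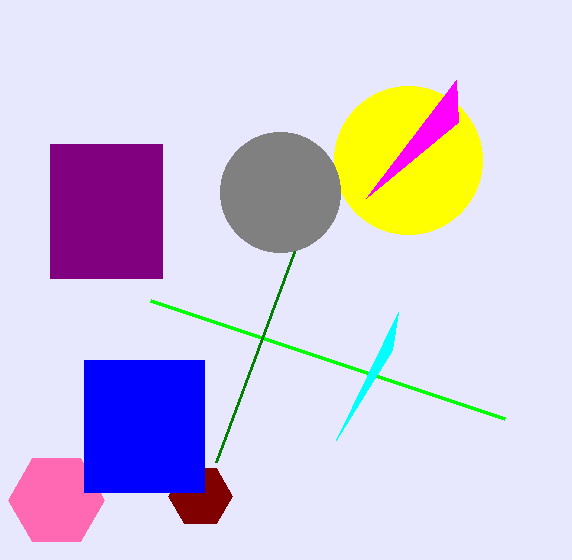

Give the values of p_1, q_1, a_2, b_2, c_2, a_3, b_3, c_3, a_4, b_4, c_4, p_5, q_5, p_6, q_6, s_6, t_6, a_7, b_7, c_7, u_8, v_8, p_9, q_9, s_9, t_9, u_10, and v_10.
p_1 = 150; q_1 = 300; a_2 = 56; b_2 = 500; c_2 = 48; a_3 = 200; b_3 = 496; c_3 = 32; a_4 = 408; b_4 = 160; c_4 = 74; p_5 = 216; q_5 = 462; p_6 = 50; q_6 = 144; s_6 = 162; t_6 = 278; a_7 = 280; b_7 = 192; c_7 = 60; u_8 = 336; v_8 = 440; p_9 = 84; q_9 = 360; s_9 = 204; t_9 = 492; u_10 = 366; v_10 = 198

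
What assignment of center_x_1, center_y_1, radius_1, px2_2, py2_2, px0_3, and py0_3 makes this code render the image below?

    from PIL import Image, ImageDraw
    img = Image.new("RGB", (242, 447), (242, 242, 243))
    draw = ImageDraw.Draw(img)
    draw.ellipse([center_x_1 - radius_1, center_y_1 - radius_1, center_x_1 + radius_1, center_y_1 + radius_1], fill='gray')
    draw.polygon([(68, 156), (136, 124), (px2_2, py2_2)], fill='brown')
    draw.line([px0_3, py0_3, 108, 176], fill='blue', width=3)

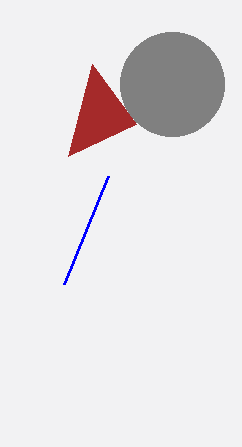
center_x_1 = 172, center_y_1 = 84, radius_1 = 52, px2_2 = 92, py2_2 = 64, px0_3 = 64, py0_3 = 284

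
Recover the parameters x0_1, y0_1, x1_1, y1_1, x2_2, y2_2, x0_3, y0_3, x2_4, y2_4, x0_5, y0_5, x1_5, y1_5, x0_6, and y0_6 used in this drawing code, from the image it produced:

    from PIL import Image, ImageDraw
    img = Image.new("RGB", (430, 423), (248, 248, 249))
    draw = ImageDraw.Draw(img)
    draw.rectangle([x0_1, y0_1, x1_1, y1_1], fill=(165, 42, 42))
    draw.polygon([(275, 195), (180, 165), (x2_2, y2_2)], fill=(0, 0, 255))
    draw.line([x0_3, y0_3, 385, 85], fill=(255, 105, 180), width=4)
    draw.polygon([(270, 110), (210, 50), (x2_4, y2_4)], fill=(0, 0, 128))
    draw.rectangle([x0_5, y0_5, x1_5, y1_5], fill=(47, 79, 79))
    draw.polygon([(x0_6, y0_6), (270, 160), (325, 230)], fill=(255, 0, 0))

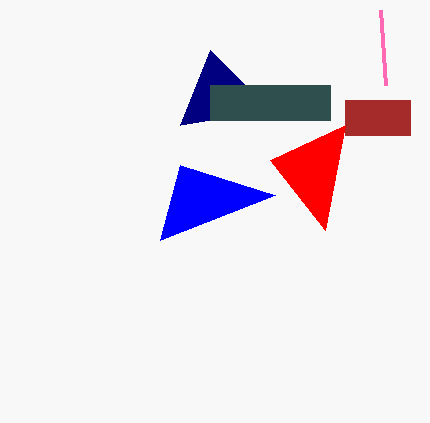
x0_1 = 345
y0_1 = 100
x1_1 = 410
y1_1 = 135
x2_2 = 160
y2_2 = 240
x0_3 = 380
y0_3 = 10
x2_4 = 180
y2_4 = 125
x0_5 = 210
y0_5 = 85
x1_5 = 330
y1_5 = 120
x0_6 = 345
y0_6 = 125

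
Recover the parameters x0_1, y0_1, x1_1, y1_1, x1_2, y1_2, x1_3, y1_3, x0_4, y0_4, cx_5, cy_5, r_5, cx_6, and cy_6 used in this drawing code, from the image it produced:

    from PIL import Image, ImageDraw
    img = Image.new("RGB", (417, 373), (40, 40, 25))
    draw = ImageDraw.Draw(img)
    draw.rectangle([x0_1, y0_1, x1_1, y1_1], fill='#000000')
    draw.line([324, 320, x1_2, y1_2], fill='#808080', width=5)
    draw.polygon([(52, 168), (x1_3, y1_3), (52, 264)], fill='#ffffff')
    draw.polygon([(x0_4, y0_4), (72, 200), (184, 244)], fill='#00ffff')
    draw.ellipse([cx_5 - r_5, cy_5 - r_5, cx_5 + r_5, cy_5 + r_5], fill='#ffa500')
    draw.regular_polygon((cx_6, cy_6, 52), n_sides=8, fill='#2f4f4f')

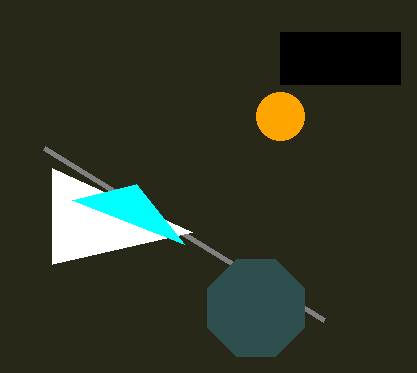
x0_1 = 280
y0_1 = 32
x1_1 = 400
y1_1 = 84
x1_2 = 44
y1_2 = 148
x1_3 = 192
y1_3 = 232
x0_4 = 136
y0_4 = 184
cx_5 = 280
cy_5 = 116
r_5 = 24
cx_6 = 256
cy_6 = 308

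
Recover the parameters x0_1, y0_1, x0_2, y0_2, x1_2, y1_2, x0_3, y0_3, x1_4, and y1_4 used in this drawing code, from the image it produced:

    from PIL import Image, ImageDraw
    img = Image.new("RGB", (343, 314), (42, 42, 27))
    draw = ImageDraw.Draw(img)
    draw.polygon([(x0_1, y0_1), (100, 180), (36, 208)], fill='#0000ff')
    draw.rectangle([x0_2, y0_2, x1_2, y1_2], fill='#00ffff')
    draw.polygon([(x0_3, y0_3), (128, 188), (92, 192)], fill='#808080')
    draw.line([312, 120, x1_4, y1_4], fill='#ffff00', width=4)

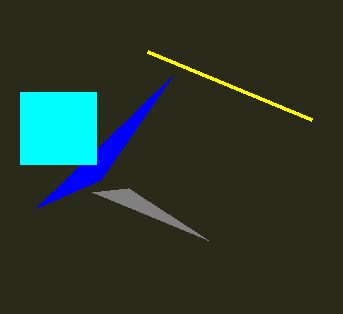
x0_1 = 172; y0_1 = 76; x0_2 = 20; y0_2 = 92; x1_2 = 96; y1_2 = 164; x0_3 = 208; y0_3 = 240; x1_4 = 148; y1_4 = 52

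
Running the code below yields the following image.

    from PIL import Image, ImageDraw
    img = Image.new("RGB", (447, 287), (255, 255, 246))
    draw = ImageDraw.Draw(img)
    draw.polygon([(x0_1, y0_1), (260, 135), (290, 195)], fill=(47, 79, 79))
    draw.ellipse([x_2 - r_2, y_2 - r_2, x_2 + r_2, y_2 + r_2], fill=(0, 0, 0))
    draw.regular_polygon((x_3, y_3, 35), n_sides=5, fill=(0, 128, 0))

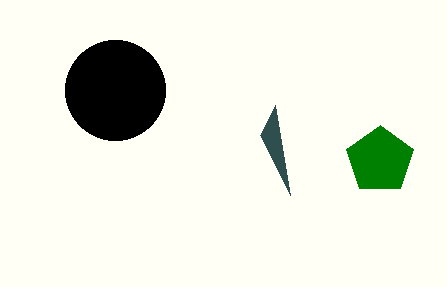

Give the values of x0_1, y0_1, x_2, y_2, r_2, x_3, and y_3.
x0_1 = 275, y0_1 = 105, x_2 = 115, y_2 = 90, r_2 = 50, x_3 = 380, y_3 = 160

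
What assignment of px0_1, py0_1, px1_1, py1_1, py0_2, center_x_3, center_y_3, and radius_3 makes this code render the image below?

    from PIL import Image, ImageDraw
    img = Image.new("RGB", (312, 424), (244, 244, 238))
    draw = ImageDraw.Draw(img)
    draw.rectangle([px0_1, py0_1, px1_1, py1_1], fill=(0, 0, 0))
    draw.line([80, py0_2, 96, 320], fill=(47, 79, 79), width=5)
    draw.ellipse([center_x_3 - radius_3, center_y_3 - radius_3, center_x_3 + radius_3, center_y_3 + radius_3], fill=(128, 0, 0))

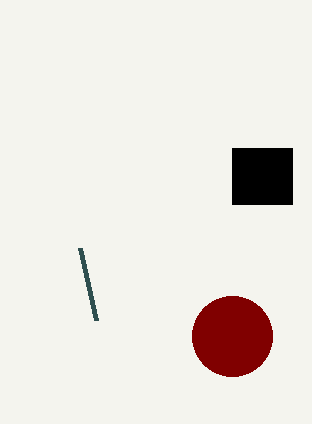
px0_1 = 232; py0_1 = 148; px1_1 = 292; py1_1 = 204; py0_2 = 248; center_x_3 = 232; center_y_3 = 336; radius_3 = 40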